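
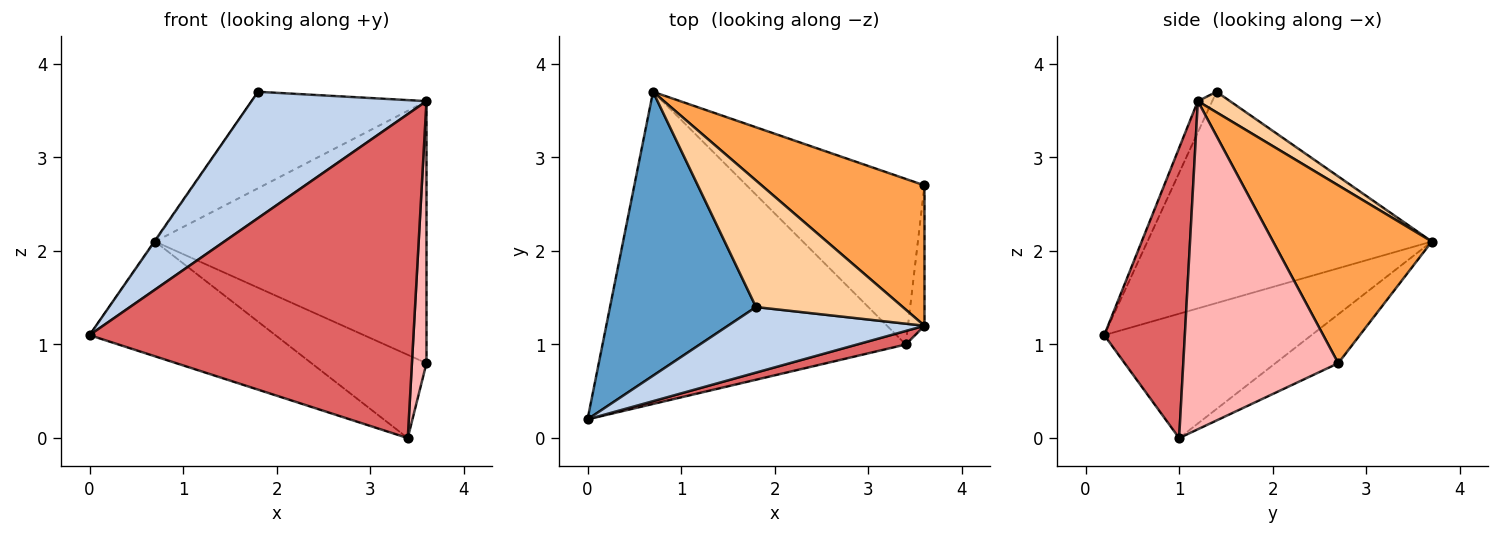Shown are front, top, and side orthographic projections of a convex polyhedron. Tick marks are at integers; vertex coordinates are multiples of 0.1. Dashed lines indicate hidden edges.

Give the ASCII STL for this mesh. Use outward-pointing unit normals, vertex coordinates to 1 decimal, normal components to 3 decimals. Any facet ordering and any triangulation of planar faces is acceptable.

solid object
 facet normal -0.823 0.002 0.569
  outer loop
   vertex 1.8 1.4 3.7
   vertex 0.7 3.7 2.1
   vertex 0.0 0.2 1.1
  endloop
 endfacet
 facet normal -0.073 -0.885 0.459
  outer loop
   vertex 3.6 1.2 3.6
   vertex 1.8 1.4 3.7
   vertex 0.0 0.2 1.1
  endloop
 endfacet
 facet normal 0.458 0.783 0.420
  outer loop
   vertex 3.6 1.2 3.6
   vertex 3.6 2.7 0.8
   vertex 0.7 3.7 2.1
  endloop
 endfacet
 facet normal 0.111 0.603 0.790
  outer loop
   vertex 3.6 1.2 3.6
   vertex 0.7 3.7 2.1
   vertex 1.8 1.4 3.7
  endloop
 endfacet
 facet normal -0.359 0.322 -0.876
  outer loop
   vertex 3.4 1.0 0.0
   vertex 0.0 0.2 1.1
   vertex 0.7 3.7 2.1
  endloop
 endfacet
 facet normal -0.238 0.436 -0.868
  outer loop
   vertex 3.4 1.0 0.0
   vertex 0.7 3.7 2.1
   vertex 3.6 2.7 0.8
  endloop
 endfacet
 facet normal 0.241 -0.970 0.040
  outer loop
   vertex 3.4 1.0 0.0
   vertex 3.6 1.2 3.6
   vertex 0.0 0.2 1.1
  endloop
 endfacet
 facet normal 0.994 -0.093 -0.050
  outer loop
   vertex 3.4 1.0 0.0
   vertex 3.6 2.7 0.8
   vertex 3.6 1.2 3.6
  endloop
 endfacet
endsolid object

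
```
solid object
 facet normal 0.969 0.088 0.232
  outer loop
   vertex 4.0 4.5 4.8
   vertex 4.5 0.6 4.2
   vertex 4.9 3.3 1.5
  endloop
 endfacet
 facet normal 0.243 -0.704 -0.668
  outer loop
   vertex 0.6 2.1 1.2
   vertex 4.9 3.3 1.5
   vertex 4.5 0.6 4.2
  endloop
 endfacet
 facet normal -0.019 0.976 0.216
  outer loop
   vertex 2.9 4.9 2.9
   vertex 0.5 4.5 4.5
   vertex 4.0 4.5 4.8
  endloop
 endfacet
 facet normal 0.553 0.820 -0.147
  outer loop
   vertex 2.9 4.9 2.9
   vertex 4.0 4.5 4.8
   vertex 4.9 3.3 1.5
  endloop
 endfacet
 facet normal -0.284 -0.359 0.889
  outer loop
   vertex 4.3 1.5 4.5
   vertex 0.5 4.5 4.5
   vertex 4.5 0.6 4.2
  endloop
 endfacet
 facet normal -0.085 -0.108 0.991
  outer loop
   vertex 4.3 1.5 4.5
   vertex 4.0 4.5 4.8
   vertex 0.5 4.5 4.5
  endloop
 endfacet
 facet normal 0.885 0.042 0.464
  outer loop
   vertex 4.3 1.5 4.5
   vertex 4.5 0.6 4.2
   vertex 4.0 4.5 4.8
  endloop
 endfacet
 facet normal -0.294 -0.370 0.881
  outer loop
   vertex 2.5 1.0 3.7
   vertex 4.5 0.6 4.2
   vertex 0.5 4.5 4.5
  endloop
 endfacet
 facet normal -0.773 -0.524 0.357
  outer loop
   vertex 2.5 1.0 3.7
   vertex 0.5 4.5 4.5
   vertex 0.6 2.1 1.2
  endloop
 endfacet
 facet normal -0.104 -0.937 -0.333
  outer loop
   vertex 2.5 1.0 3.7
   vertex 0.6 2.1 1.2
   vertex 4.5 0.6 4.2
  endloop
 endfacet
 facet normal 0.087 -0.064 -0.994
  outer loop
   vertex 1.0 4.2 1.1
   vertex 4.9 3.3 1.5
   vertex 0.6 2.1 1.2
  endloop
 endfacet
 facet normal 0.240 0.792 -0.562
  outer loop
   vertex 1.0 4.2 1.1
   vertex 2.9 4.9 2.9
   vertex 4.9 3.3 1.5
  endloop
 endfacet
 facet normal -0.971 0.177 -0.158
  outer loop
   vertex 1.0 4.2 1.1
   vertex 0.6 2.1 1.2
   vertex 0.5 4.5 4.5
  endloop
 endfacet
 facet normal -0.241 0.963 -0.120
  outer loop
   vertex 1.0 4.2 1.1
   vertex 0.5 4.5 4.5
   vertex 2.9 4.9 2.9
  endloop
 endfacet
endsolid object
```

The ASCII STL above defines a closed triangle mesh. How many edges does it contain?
21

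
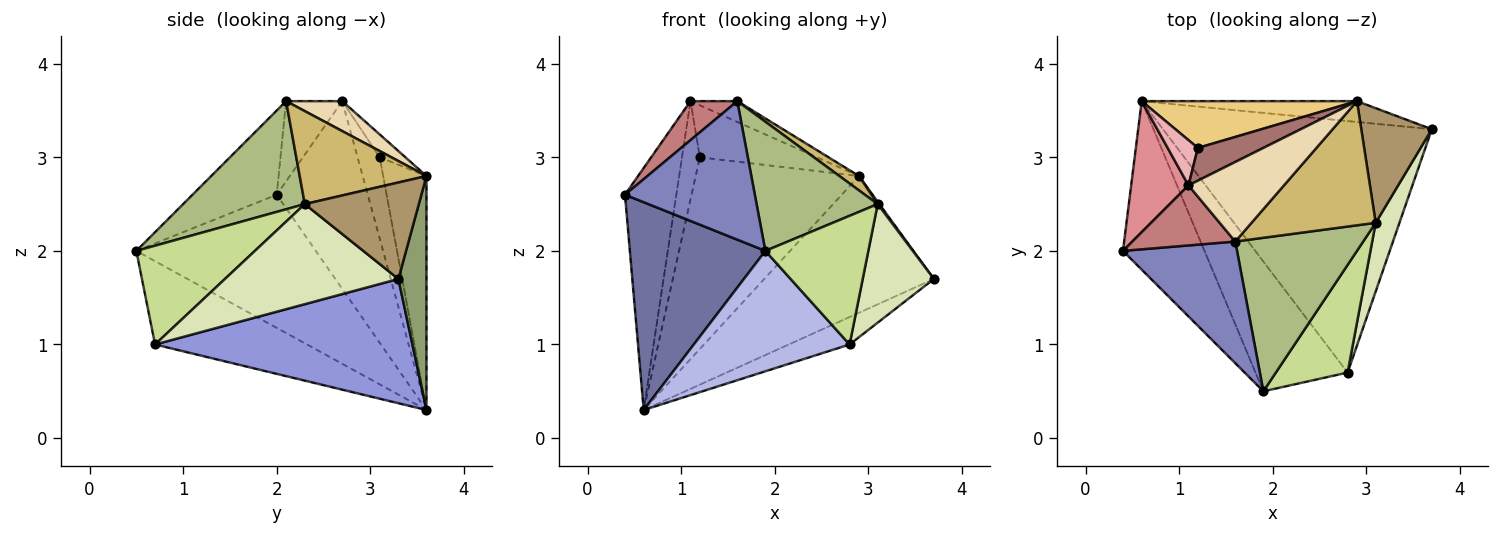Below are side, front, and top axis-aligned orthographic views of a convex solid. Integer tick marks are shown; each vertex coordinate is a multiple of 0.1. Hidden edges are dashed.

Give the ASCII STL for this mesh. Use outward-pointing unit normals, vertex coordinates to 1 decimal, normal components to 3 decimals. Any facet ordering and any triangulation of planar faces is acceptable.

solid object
 facet normal -0.717 -0.541 -0.439
  outer loop
   vertex 0.6 3.6 0.3
   vertex 1.9 0.5 2.0
   vertex 0.4 2.0 2.6
  endloop
 endfacet
 facet normal -0.438 -0.675 0.593
  outer loop
   vertex 1.6 2.1 3.6
   vertex 0.4 2.0 2.6
   vertex 1.9 0.5 2.0
  endloop
 endfacet
 facet normal 0.417 0.099 -0.903
  outer loop
   vertex 2.8 0.7 1.0
   vertex 0.6 3.6 0.3
   vertex 3.7 3.3 1.7
  endloop
 endfacet
 facet normal -0.553 -0.567 -0.611
  outer loop
   vertex 2.8 0.7 1.0
   vertex 1.9 0.5 2.0
   vertex 0.6 3.6 0.3
  endloop
 endfacet
 facet normal 0.162 0.976 -0.149
  outer loop
   vertex 2.9 3.6 2.8
   vertex 3.7 3.3 1.7
   vertex 0.6 3.6 0.3
  endloop
 endfacet
 facet normal 0.543 -0.541 0.642
  outer loop
   vertex 3.1 2.3 2.5
   vertex 1.6 2.1 3.6
   vertex 1.9 0.5 2.0
  endloop
 endfacet
 facet normal 0.662 -0.575 0.481
  outer loop
   vertex 3.1 2.3 2.5
   vertex 1.9 0.5 2.0
   vertex 2.8 0.7 1.0
  endloop
 endfacet
 facet normal 0.904 -0.371 0.215
  outer loop
   vertex 3.1 2.3 2.5
   vertex 2.8 0.7 1.0
   vertex 3.7 3.3 1.7
  endloop
 endfacet
 facet normal 0.807 -0.012 0.590
  outer loop
   vertex 3.1 2.3 2.5
   vertex 3.7 3.3 1.7
   vertex 2.9 3.6 2.8
  endloop
 endfacet
 facet normal 0.597 -0.092 0.797
  outer loop
   vertex 3.1 2.3 2.5
   vertex 2.9 3.6 2.8
   vertex 1.6 2.1 3.6
  endloop
 endfacet
 facet normal -0.250 0.941 0.230
  outer loop
   vertex 1.2 3.1 3.0
   vertex 2.9 3.6 2.8
   vertex 0.6 3.6 0.3
  endloop
 endfacet
 facet normal 0.290 0.242 0.926
  outer loop
   vertex 1.1 2.7 3.6
   vertex 1.6 2.1 3.6
   vertex 2.9 3.6 2.8
  endloop
 endfacet
 facet normal -0.183 0.832 0.524
  outer loop
   vertex 1.1 2.7 3.6
   vertex 2.9 3.6 2.8
   vertex 1.2 3.1 3.0
  endloop
 endfacet
 facet normal -0.547 -0.456 0.702
  outer loop
   vertex 1.1 2.7 3.6
   vertex 0.4 2.0 2.6
   vertex 1.6 2.1 3.6
  endloop
 endfacet
 facet normal -0.842 0.475 0.257
  outer loop
   vertex 1.1 2.7 3.6
   vertex 0.6 3.6 0.3
   vertex 0.4 2.0 2.6
  endloop
 endfacet
 facet normal -0.747 0.604 0.278
  outer loop
   vertex 1.1 2.7 3.6
   vertex 1.2 3.1 3.0
   vertex 0.6 3.6 0.3
  endloop
 endfacet
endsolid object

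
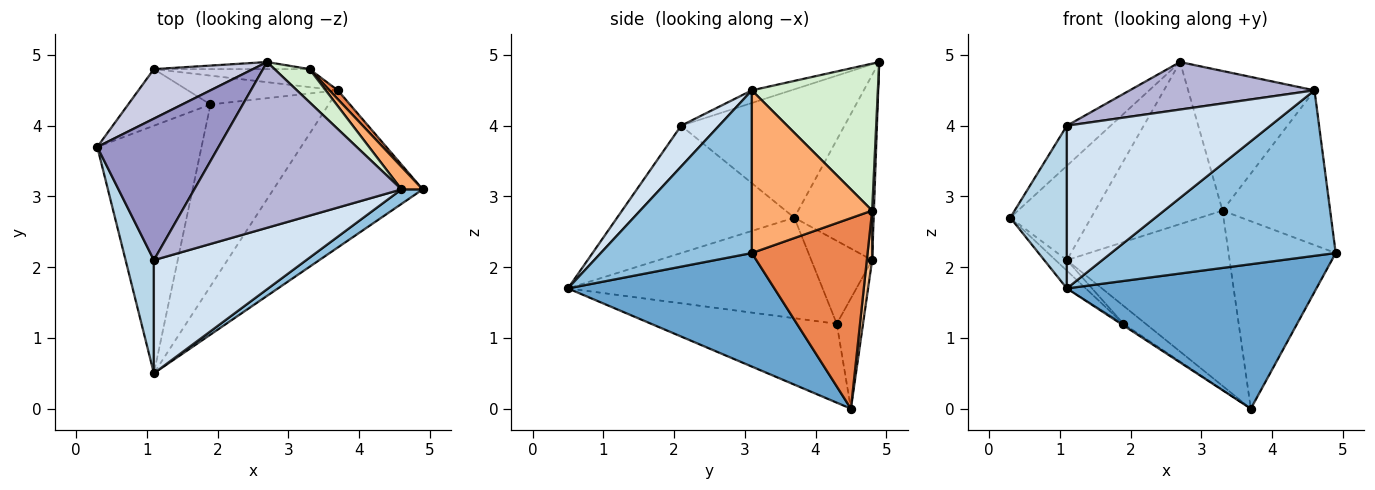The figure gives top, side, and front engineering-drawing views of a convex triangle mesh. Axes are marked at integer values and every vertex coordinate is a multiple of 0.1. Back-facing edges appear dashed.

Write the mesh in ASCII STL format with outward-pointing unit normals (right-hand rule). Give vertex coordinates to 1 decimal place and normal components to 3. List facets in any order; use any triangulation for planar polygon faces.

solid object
 facet normal 0.489 -0.591 -0.642
  outer loop
   vertex 3.7 4.5 0.0
   vertex 4.9 3.1 2.2
   vertex 1.1 0.5 1.7
  endloop
 endfacet
 facet normal 0.557 -0.828 0.073
  outer loop
   vertex 4.6 3.1 4.5
   vertex 1.1 0.5 1.7
   vertex 4.9 3.1 2.2
  endloop
 endfacet
 facet normal -0.932 -0.298 0.207
  outer loop
   vertex 1.1 2.1 4.0
   vertex 0.3 3.7 2.7
   vertex 1.1 0.5 1.7
  endloop
 endfacet
 facet normal 0.151 -0.811 0.564
  outer loop
   vertex 1.1 2.1 4.0
   vertex 1.1 0.5 1.7
   vertex 4.6 3.1 4.5
  endloop
 endfacet
 facet normal 0.733 0.679 0.032
  outer loop
   vertex 3.3 4.8 2.8
   vertex 4.9 3.1 2.2
   vertex 3.7 4.5 0.0
  endloop
 endfacet
 facet normal 0.742 0.664 0.097
  outer loop
   vertex 3.3 4.8 2.8
   vertex 4.6 3.1 4.5
   vertex 4.9 3.1 2.2
  endloop
 endfacet
 facet normal 0.032 0.994 -0.102
  outer loop
   vertex 3.3 4.8 2.8
   vertex 3.7 4.5 0.0
   vertex 1.1 4.8 2.1
  endloop
 endfacet
 facet normal -0.555 0.007 -0.832
  outer loop
   vertex 1.9 4.3 1.2
   vertex 3.7 4.5 0.0
   vertex 1.1 0.5 1.7
  endloop
 endfacet
 facet normal -0.530 0.448 -0.720
  outer loop
   vertex 1.9 4.3 1.2
   vertex 1.1 4.8 2.1
   vertex 3.7 4.5 0.0
  endloop
 endfacet
 facet normal -0.693 0.051 -0.719
  outer loop
   vertex 1.9 4.3 1.2
   vertex 1.1 0.5 1.7
   vertex 0.3 3.7 2.7
  endloop
 endfacet
 facet normal -0.704 0.131 -0.698
  outer loop
   vertex 1.9 4.3 1.2
   vertex 0.3 3.7 2.7
   vertex 1.1 4.8 2.1
  endloop
 endfacet
 facet normal 0.696 0.698 0.166
  outer loop
   vertex 2.7 4.9 4.9
   vertex 4.6 3.1 4.5
   vertex 3.3 4.8 2.8
  endloop
 endfacet
 facet normal -0.713 0.191 0.674
  outer loop
   vertex 2.7 4.9 4.9
   vertex 0.3 3.7 2.7
   vertex 1.1 2.1 4.0
  endloop
 endfacet
 facet normal -0.059 -0.275 0.960
  outer loop
   vertex 2.7 4.9 4.9
   vertex 1.1 2.1 4.0
   vertex 4.6 3.1 4.5
  endloop
 endfacet
 facet normal -0.656 0.668 0.351
  outer loop
   vertex 2.7 4.9 4.9
   vertex 1.1 4.8 2.1
   vertex 0.3 3.7 2.7
  endloop
 endfacet
 facet normal 0.014 0.999 -0.044
  outer loop
   vertex 2.7 4.9 4.9
   vertex 3.3 4.8 2.8
   vertex 1.1 4.8 2.1
  endloop
 endfacet
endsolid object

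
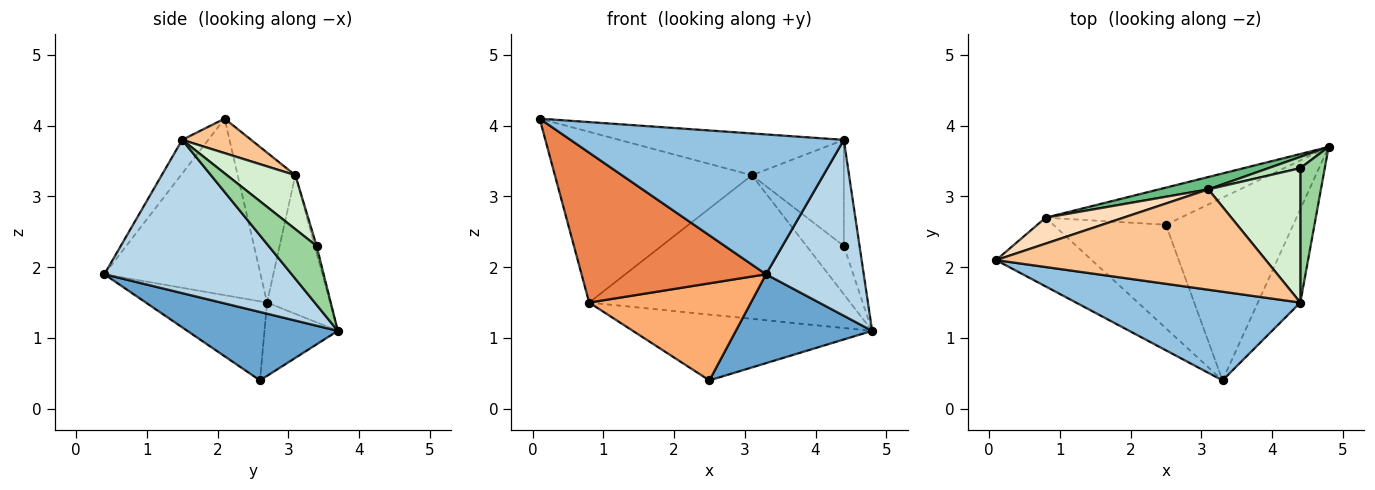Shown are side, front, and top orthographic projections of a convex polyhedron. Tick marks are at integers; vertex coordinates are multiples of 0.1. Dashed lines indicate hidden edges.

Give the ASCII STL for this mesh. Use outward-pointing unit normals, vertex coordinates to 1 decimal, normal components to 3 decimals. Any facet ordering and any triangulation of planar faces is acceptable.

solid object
 facet normal 0.435 -0.394 -0.810
  outer loop
   vertex 2.5 2.6 0.4
   vertex 4.8 3.7 1.1
   vertex 3.3 0.4 1.9
  endloop
 endfacet
 facet normal -0.080 -0.842 0.534
  outer loop
   vertex 4.4 1.5 3.8
   vertex 0.1 2.1 4.1
   vertex 3.3 0.4 1.9
  endloop
 endfacet
 facet normal 0.861 -0.449 -0.238
  outer loop
   vertex 4.4 1.5 3.8
   vertex 3.3 0.4 1.9
   vertex 4.8 3.7 1.1
  endloop
 endfacet
 facet normal -0.258 0.841 -0.475
  outer loop
   vertex 0.8 2.7 1.5
   vertex 4.8 3.7 1.1
   vertex 2.5 2.6 0.4
  endloop
 endfacet
 facet normal -0.610 -0.720 -0.330
  outer loop
   vertex 0.8 2.7 1.5
   vertex 3.3 0.4 1.9
   vertex 0.1 2.1 4.1
  endloop
 endfacet
 facet normal -0.456 -0.609 -0.649
  outer loop
   vertex 0.8 2.7 1.5
   vertex 2.5 2.6 0.4
   vertex 3.3 0.4 1.9
  endloop
 endfacet
 facet normal 0.117 0.382 0.917
  outer loop
   vertex 3.1 3.1 3.3
   vertex 0.1 2.1 4.1
   vertex 4.4 1.5 3.8
  endloop
 endfacet
 facet normal -0.278 0.950 0.144
  outer loop
   vertex 3.1 3.1 3.3
   vertex 0.8 2.7 1.5
   vertex 0.1 2.1 4.1
  endloop
 endfacet
 facet normal -0.234 0.969 0.084
  outer loop
   vertex 3.1 3.1 3.3
   vertex 4.8 3.7 1.1
   vertex 0.8 2.7 1.5
  endloop
 endfacet
 facet normal 0.884 0.290 0.367
  outer loop
   vertex 4.4 3.4 2.3
   vertex 4.4 1.5 3.8
   vertex 4.8 3.7 1.1
  endloop
 endfacet
 facet normal -0.050 0.973 0.226
  outer loop
   vertex 4.4 3.4 2.3
   vertex 4.8 3.7 1.1
   vertex 3.1 3.1 3.3
  endloop
 endfacet
 facet normal 0.418 0.563 0.713
  outer loop
   vertex 4.4 3.4 2.3
   vertex 3.1 3.1 3.3
   vertex 4.4 1.5 3.8
  endloop
 endfacet
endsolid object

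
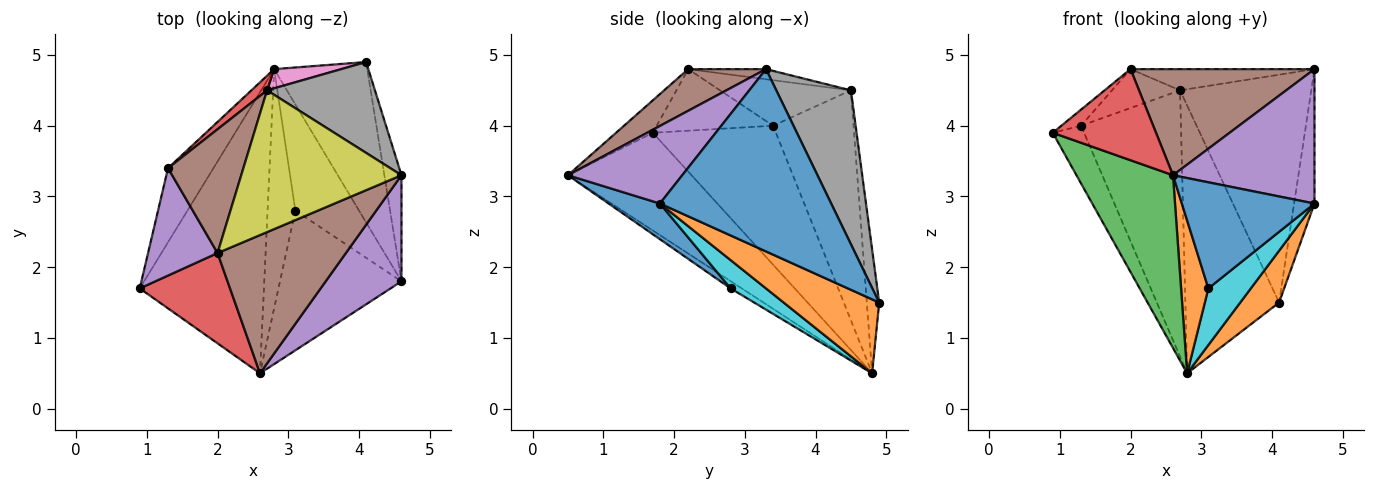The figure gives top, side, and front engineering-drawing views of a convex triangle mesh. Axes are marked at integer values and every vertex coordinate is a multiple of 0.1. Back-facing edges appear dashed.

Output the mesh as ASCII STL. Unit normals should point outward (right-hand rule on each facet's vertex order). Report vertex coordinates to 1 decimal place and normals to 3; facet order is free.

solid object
 facet normal 0.989 0.118 -0.093
  outer loop
   vertex 4.6 3.3 4.8
   vertex 4.6 1.8 2.9
   vertex 4.1 4.9 1.5
  endloop
 endfacet
 facet normal 0.603 -0.246 -0.759
  outer loop
   vertex 2.8 4.8 0.5
   vertex 4.1 4.9 1.5
   vertex 4.6 1.8 2.9
  endloop
 endfacet
 facet normal -0.557 -0.435 -0.708
  outer loop
   vertex 2.6 0.5 3.3
   vertex 0.9 1.7 3.9
   vertex 2.8 4.8 0.5
  endloop
 endfacet
 facet normal -0.245 -0.689 0.682
  outer loop
   vertex 2.6 0.5 3.3
   vertex 2.0 2.2 4.8
   vertex 0.9 1.7 3.9
  endloop
 endfacet
 facet normal 0.536 -0.663 0.523
  outer loop
   vertex 2.6 0.5 3.3
   vertex 4.6 1.8 2.9
   vertex 4.6 3.3 4.8
  endloop
 endfacet
 facet normal 0.249 -0.590 0.768
  outer loop
   vertex 2.6 0.5 3.3
   vertex 4.6 3.3 4.8
   vertex 2.0 2.2 4.8
  endloop
 endfacet
 facet normal -0.131 0.989 0.071
  outer loop
   vertex 2.7 4.5 4.5
   vertex 4.1 4.9 1.5
   vertex 2.8 4.8 0.5
  endloop
 endfacet
 facet normal 0.467 0.821 0.327
  outer loop
   vertex 2.7 4.5 4.5
   vertex 4.6 3.3 4.8
   vertex 4.1 4.9 1.5
  endloop
 endfacet
 facet normal -0.063 0.148 0.987
  outer loop
   vertex 2.7 4.5 4.5
   vertex 2.0 2.2 4.8
   vertex 4.6 3.3 4.8
  endloop
 endfacet
 facet normal 0.365 -0.438 -0.821
  outer loop
   vertex 3.1 2.8 1.7
   vertex 2.8 4.8 0.5
   vertex 4.6 1.8 2.9
  endloop
 endfacet
 facet normal 0.228 -0.589 -0.775
  outer loop
   vertex 3.1 2.8 1.7
   vertex 4.6 1.8 2.9
   vertex 2.6 0.5 3.3
  endloop
 endfacet
 facet normal -0.214 -0.526 -0.823
  outer loop
   vertex 3.1 2.8 1.7
   vertex 2.6 0.5 3.3
   vertex 2.8 4.8 0.5
  endloop
 endfacet
 facet normal -0.924 0.235 -0.302
  outer loop
   vertex 1.3 3.4 4.0
   vertex 2.8 4.8 0.5
   vertex 0.9 1.7 3.9
  endloop
 endfacet
 facet normal -0.627 0.778 0.043
  outer loop
   vertex 1.3 3.4 4.0
   vertex 2.7 4.5 4.5
   vertex 2.8 4.8 0.5
  endloop
 endfacet
 facet normal -0.659 0.111 0.744
  outer loop
   vertex 1.3 3.4 4.0
   vertex 0.9 1.7 3.9
   vertex 2.0 2.2 4.8
  endloop
 endfacet
 facet normal -0.499 0.260 0.827
  outer loop
   vertex 1.3 3.4 4.0
   vertex 2.0 2.2 4.8
   vertex 2.7 4.5 4.5
  endloop
 endfacet
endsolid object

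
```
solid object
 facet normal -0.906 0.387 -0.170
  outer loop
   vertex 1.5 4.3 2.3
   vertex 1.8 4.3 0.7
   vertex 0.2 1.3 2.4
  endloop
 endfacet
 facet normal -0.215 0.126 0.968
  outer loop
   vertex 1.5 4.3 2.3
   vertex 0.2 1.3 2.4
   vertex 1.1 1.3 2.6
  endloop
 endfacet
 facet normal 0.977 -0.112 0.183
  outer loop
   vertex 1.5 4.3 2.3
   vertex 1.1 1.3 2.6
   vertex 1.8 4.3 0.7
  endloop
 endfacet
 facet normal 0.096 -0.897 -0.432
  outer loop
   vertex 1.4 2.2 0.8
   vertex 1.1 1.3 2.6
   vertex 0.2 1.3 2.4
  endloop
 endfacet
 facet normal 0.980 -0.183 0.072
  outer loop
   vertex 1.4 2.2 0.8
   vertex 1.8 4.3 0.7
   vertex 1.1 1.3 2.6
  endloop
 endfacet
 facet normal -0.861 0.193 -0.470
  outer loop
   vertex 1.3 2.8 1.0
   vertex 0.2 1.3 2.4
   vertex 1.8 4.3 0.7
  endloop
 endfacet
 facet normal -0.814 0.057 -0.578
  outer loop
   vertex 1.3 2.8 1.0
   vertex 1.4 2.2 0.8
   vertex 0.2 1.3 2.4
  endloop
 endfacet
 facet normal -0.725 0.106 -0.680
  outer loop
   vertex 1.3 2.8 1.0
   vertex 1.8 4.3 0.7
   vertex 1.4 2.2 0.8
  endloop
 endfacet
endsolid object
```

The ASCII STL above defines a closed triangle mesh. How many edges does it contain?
12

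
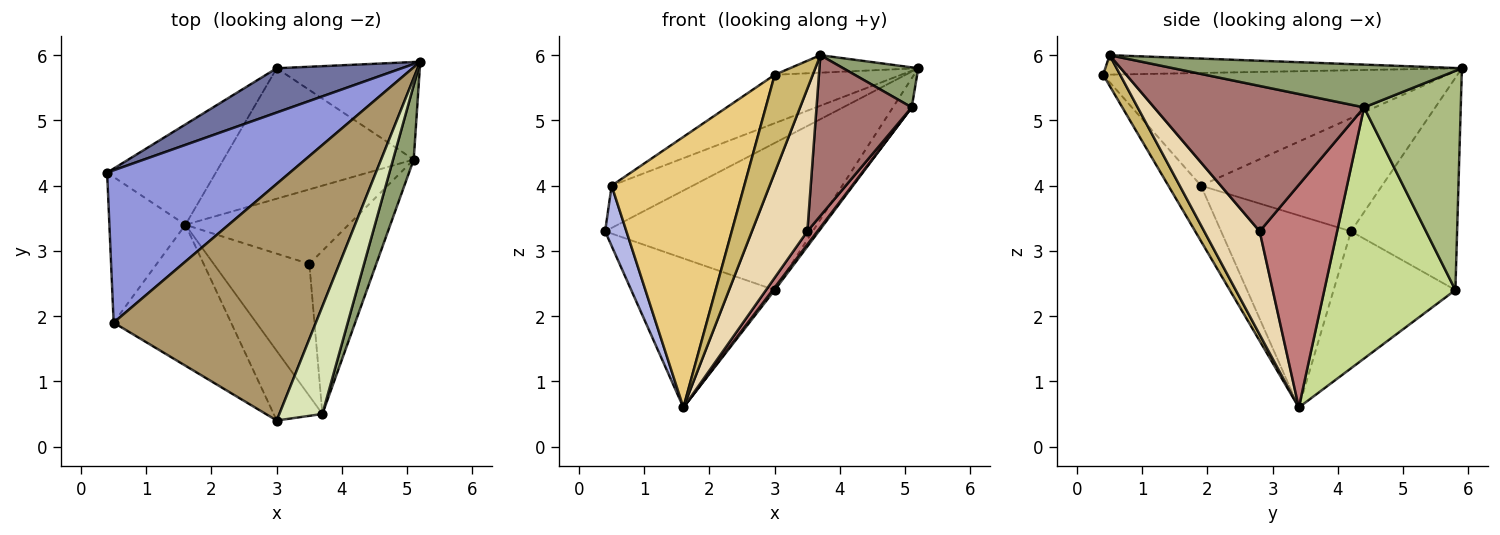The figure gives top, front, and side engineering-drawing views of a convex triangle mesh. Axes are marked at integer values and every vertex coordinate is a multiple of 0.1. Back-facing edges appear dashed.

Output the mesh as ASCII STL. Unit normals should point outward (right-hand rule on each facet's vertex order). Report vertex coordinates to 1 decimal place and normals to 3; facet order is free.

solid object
 facet normal -0.440 0.860 0.259
  outer loop
   vertex 3.0 5.8 2.4
   vertex 0.4 4.2 3.3
   vertex 5.2 5.9 5.8
  endloop
 endfacet
 facet normal -0.576 0.678 -0.457
  outer loop
   vertex 3.0 5.8 2.4
   vertex 1.6 3.4 0.6
   vertex 0.4 4.2 3.3
  endloop
 endfacet
 facet normal -0.512 0.230 0.828
  outer loop
   vertex 0.5 1.9 4.0
   vertex 5.2 5.9 5.8
   vertex 0.4 4.2 3.3
  endloop
 endfacet
 facet normal -0.919 -0.151 -0.364
  outer loop
   vertex 0.5 1.9 4.0
   vertex 0.4 4.2 3.3
   vertex 1.6 3.4 0.6
  endloop
 endfacet
 facet normal 0.877 -0.228 0.424
  outer loop
   vertex 5.1 4.4 5.2
   vertex 5.2 5.9 5.8
   vertex 3.7 0.5 6.0
  endloop
 endfacet
 facet normal 0.826 0.161 -0.540
  outer loop
   vertex 5.1 4.4 5.2
   vertex 3.0 5.8 2.4
   vertex 5.2 5.9 5.8
  endloop
 endfacet
 facet normal 0.797 -0.012 -0.604
  outer loop
   vertex 5.1 4.4 5.2
   vertex 1.6 3.4 0.6
   vertex 3.0 5.8 2.4
  endloop
 endfacet
 facet normal -0.407 0.147 0.901
  outer loop
   vertex 3.0 0.4 5.7
   vertex 3.7 0.5 6.0
   vertex 5.2 5.9 5.8
  endloop
 endfacet
 facet normal -0.479 0.176 0.860
  outer loop
   vertex 3.0 0.4 5.7
   vertex 5.2 5.9 5.8
   vertex 0.5 1.9 4.0
  endloop
 endfacet
 facet normal 0.343 -0.766 -0.544
  outer loop
   vertex 3.0 0.4 5.7
   vertex 1.6 3.4 0.6
   vertex 3.7 0.5 6.0
  endloop
 endfacet
 facet normal -0.213 -0.867 -0.451
  outer loop
   vertex 3.0 0.4 5.7
   vertex 0.5 1.9 4.0
   vertex 1.6 3.4 0.6
  endloop
 endfacet
 facet normal 0.592 -0.592 -0.548
  outer loop
   vertex 3.5 2.8 3.3
   vertex 3.7 0.5 6.0
   vertex 1.6 3.4 0.6
  endloop
 endfacet
 facet normal 0.840 -0.381 -0.387
  outer loop
   vertex 3.5 2.8 3.3
   vertex 5.1 4.4 5.2
   vertex 3.7 0.5 6.0
  endloop
 endfacet
 facet normal 0.802 -0.104 -0.588
  outer loop
   vertex 3.5 2.8 3.3
   vertex 1.6 3.4 0.6
   vertex 5.1 4.4 5.2
  endloop
 endfacet
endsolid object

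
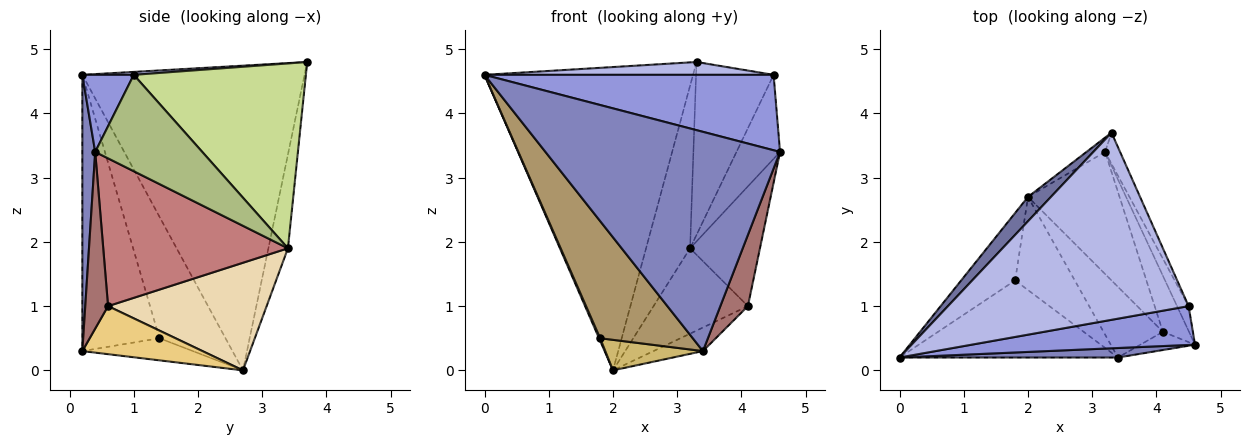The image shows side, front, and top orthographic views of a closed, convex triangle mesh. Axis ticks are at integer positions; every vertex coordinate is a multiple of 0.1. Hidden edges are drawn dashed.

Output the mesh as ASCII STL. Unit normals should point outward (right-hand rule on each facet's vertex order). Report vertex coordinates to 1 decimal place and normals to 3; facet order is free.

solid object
 facet normal -0.728 0.683 0.055
  outer loop
   vertex 2.0 2.7 0.0
   vertex 0.0 0.2 4.6
   vertex 3.3 3.7 4.8
  endloop
 endfacet
 facet normal 0.055 -0.998 0.043
  outer loop
   vertex 3.4 0.2 0.3
   vertex 4.6 0.4 3.4
   vertex 0.0 0.2 4.6
  endloop
 endfacet
 facet normal 0.156 -0.878 0.452
  outer loop
   vertex 4.5 1.0 4.6
   vertex 0.0 0.2 4.6
   vertex 4.6 0.4 3.4
  endloop
 endfacet
 facet normal 0.012 -0.068 0.998
  outer loop
   vertex 4.5 1.0 4.6
   vertex 3.3 3.7 4.8
   vertex 0.0 0.2 4.6
  endloop
 endfacet
 facet normal -0.404 0.911 -0.080
  outer loop
   vertex 3.2 3.4 1.9
   vertex 2.0 2.7 0.0
   vertex 3.3 3.7 4.8
  endloop
 endfacet
 facet normal 0.921 0.374 -0.110
  outer loop
   vertex 3.2 3.4 1.9
   vertex 4.5 1.0 4.6
   vertex 4.6 0.4 3.4
  endloop
 endfacet
 facet normal 0.909 0.410 -0.074
  outer loop
   vertex 3.2 3.4 1.9
   vertex 3.3 3.7 4.8
   vertex 4.5 1.0 4.6
  endloop
 endfacet
 facet normal -0.914 -0.015 -0.406
  outer loop
   vertex 1.8 1.4 0.5
   vertex 0.0 0.2 4.6
   vertex 2.0 2.7 0.0
  endloop
 endfacet
 facet normal -0.571 -0.686 -0.451
  outer loop
   vertex 1.8 1.4 0.5
   vertex 3.4 0.2 0.3
   vertex 0.0 0.2 4.6
  endloop
 endfacet
 facet normal -0.332 -0.294 -0.896
  outer loop
   vertex 1.8 1.4 0.5
   vertex 2.0 2.7 0.0
   vertex 3.4 0.2 0.3
  endloop
 endfacet
 facet normal 0.609 0.251 -0.752
  outer loop
   vertex 4.1 0.6 1.0
   vertex 3.4 0.2 0.3
   vertex 2.0 2.7 0.0
  endloop
 endfacet
 facet normal 0.694 0.413 -0.590
  outer loop
   vertex 4.1 0.6 1.0
   vertex 2.0 2.7 0.0
   vertex 3.2 3.4 1.9
  endloop
 endfacet
 facet normal 0.625 -0.756 -0.193
  outer loop
   vertex 4.1 0.6 1.0
   vertex 4.6 0.4 3.4
   vertex 3.4 0.2 0.3
  endloop
 endfacet
 facet normal 0.923 0.349 -0.163
  outer loop
   vertex 4.1 0.6 1.0
   vertex 3.2 3.4 1.9
   vertex 4.6 0.4 3.4
  endloop
 endfacet
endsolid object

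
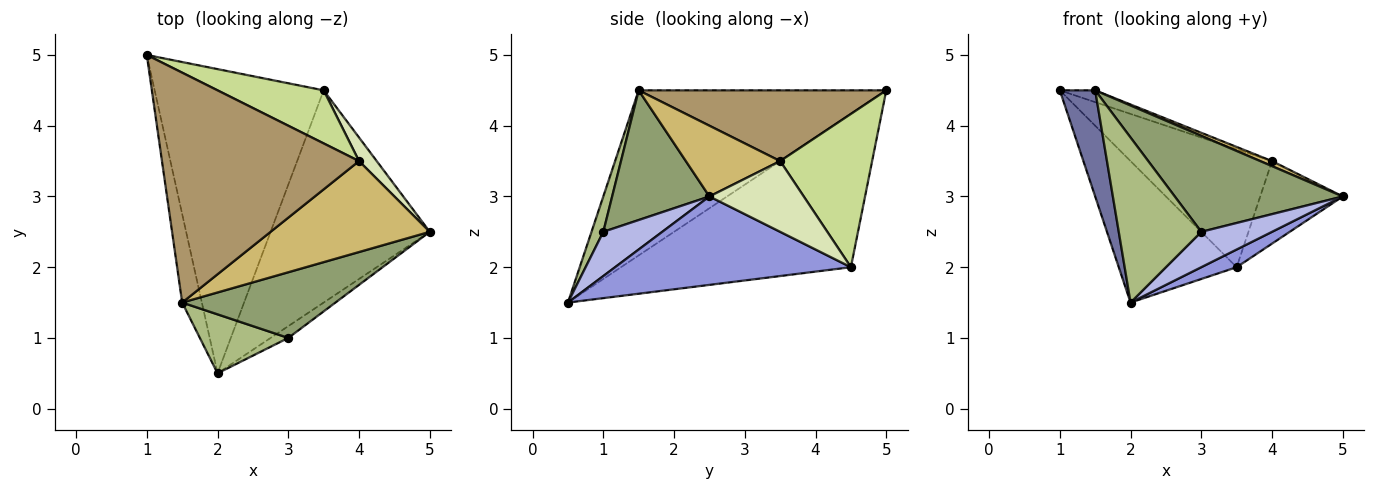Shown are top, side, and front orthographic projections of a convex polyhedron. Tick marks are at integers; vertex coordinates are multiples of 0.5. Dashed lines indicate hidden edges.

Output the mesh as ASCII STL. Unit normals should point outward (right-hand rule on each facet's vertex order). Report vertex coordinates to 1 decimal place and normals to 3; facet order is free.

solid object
 facet normal -0.983 -0.140 -0.117
  outer loop
   vertex 1.5 1.5 4.5
   vertex 1.0 5.0 4.5
   vertex 2.0 0.5 1.5
  endloop
 endfacet
 facet normal -0.635 0.326 -0.700
  outer loop
   vertex 3.5 4.5 2.0
   vertex 2.0 0.5 1.5
   vertex 1.0 5.0 4.5
  endloop
 endfacet
 facet normal 0.484 -0.073 -0.872
  outer loop
   vertex 3.5 4.5 2.0
   vertex 5.0 2.5 3.0
   vertex 2.0 0.5 1.5
  endloop
 endfacet
 facet normal 0.620 -0.744 -0.248
  outer loop
   vertex 3.0 1.0 2.5
   vertex 2.0 0.5 1.5
   vertex 5.0 2.5 3.0
  endloop
 endfacet
 facet normal 0.431 -0.745 0.510
  outer loop
   vertex 3.0 1.0 2.5
   vertex 5.0 2.5 3.0
   vertex 1.5 1.5 4.5
  endloop
 endfacet
 facet normal 0.133 -0.933 0.333
  outer loop
   vertex 3.0 1.0 2.5
   vertex 1.5 1.5 4.5
   vertex 2.0 0.5 1.5
  endloop
 endfacet
 facet normal 0.510 0.784 0.353
  outer loop
   vertex 4.0 3.5 3.5
   vertex 3.5 4.5 2.0
   vertex 1.0 5.0 4.5
  endloop
 endfacet
 facet normal 0.740 0.647 0.185
  outer loop
   vertex 4.0 3.5 3.5
   vertex 5.0 2.5 3.0
   vertex 3.5 4.5 2.0
  endloop
 endfacet
 facet normal 0.337 0.048 0.940
  outer loop
   vertex 4.0 3.5 3.5
   vertex 1.0 5.0 4.5
   vertex 1.5 1.5 4.5
  endloop
 endfacet
 facet normal 0.406 -0.051 0.913
  outer loop
   vertex 4.0 3.5 3.5
   vertex 1.5 1.5 4.5
   vertex 5.0 2.5 3.0
  endloop
 endfacet
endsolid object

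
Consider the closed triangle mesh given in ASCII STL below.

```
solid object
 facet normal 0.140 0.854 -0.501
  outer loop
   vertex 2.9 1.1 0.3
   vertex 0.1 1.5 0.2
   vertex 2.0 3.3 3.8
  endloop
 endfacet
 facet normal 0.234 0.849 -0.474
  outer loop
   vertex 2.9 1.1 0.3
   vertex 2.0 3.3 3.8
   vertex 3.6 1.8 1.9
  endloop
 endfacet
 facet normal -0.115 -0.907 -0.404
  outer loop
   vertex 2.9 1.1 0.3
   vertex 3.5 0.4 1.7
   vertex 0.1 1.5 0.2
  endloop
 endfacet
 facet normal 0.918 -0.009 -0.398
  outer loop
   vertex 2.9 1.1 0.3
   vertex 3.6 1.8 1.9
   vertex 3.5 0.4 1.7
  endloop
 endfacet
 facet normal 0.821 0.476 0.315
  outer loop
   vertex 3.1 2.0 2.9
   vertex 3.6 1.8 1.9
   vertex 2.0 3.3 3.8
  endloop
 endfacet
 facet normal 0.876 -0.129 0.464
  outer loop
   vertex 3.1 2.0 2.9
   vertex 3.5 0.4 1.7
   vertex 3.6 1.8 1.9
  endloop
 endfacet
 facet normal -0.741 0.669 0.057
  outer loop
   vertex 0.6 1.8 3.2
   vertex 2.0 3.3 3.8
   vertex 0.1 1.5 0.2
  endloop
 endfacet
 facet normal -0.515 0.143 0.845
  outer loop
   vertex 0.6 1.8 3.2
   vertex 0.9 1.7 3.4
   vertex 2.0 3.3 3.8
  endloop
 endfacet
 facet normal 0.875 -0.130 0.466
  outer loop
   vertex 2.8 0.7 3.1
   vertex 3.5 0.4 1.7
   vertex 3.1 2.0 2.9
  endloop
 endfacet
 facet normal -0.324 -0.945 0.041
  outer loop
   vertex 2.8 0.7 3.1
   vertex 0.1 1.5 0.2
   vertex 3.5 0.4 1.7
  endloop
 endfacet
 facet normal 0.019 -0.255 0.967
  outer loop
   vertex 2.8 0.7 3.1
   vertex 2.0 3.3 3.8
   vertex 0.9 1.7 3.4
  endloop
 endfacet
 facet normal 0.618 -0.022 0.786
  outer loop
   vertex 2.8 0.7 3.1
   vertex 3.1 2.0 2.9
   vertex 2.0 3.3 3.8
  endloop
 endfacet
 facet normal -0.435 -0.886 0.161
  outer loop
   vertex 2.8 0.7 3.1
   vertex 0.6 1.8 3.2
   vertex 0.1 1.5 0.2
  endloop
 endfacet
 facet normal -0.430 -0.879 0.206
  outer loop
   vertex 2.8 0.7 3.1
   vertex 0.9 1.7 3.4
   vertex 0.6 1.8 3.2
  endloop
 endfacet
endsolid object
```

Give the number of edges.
21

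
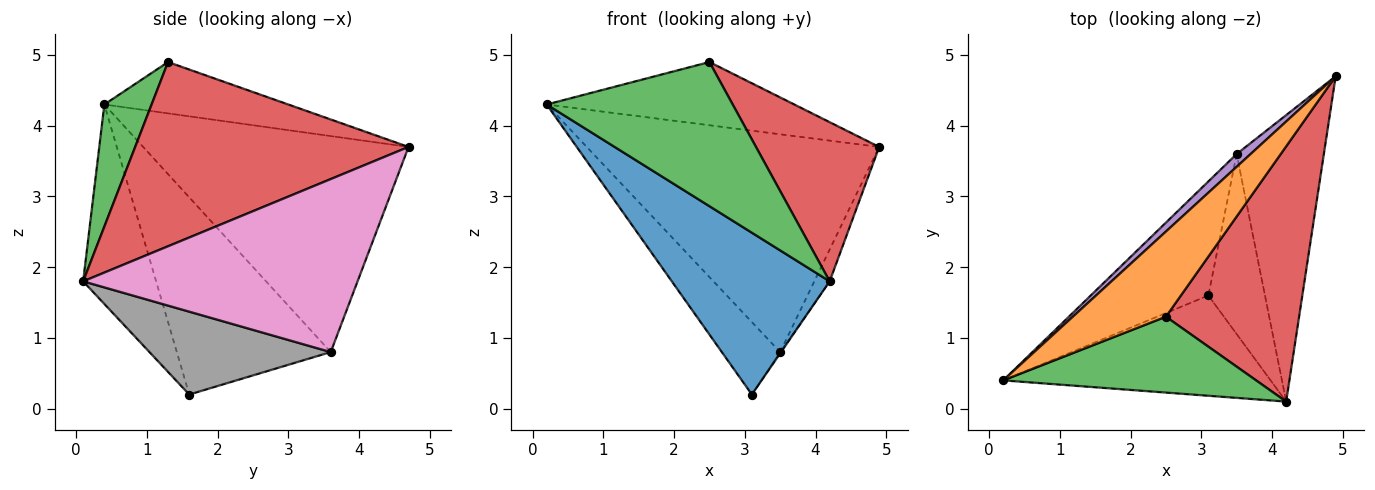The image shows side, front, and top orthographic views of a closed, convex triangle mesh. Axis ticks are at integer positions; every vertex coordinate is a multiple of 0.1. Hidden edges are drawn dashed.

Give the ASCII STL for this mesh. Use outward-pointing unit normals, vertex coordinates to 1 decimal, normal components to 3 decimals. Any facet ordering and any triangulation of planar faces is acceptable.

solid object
 facet normal -0.366 -0.791 -0.490
  outer loop
   vertex 3.1 1.6 0.2
   vertex 4.2 0.1 1.8
   vertex 0.2 0.4 4.3
  endloop
 endfacet
 facet normal -0.405 0.545 0.734
  outer loop
   vertex 2.5 1.3 4.9
   vertex 4.9 4.7 3.7
   vertex 0.2 0.4 4.3
  endloop
 endfacet
 facet normal 0.219 -0.863 0.454
  outer loop
   vertex 2.5 1.3 4.9
   vertex 0.2 0.4 4.3
   vertex 4.2 0.1 1.8
  endloop
 endfacet
 facet normal 0.761 -0.343 0.550
  outer loop
   vertex 2.5 1.3 4.9
   vertex 4.2 0.1 1.8
   vertex 4.9 4.7 3.7
  endloop
 endfacet
 facet normal -0.671 0.740 0.043
  outer loop
   vertex 3.5 3.6 0.8
   vertex 0.2 0.4 4.3
   vertex 4.9 4.7 3.7
  endloop
 endfacet
 facet normal -0.817 0.309 -0.487
  outer loop
   vertex 3.5 3.6 0.8
   vertex 3.1 1.6 0.2
   vertex 0.2 0.4 4.3
  endloop
 endfacet
 facet normal 0.892 0.050 -0.450
  outer loop
   vertex 3.5 3.6 0.8
   vertex 4.9 4.7 3.7
   vertex 4.2 0.1 1.8
  endloop
 endfacet
 facet normal 0.826 0.004 -0.564
  outer loop
   vertex 3.5 3.6 0.8
   vertex 4.2 0.1 1.8
   vertex 3.1 1.6 0.2
  endloop
 endfacet
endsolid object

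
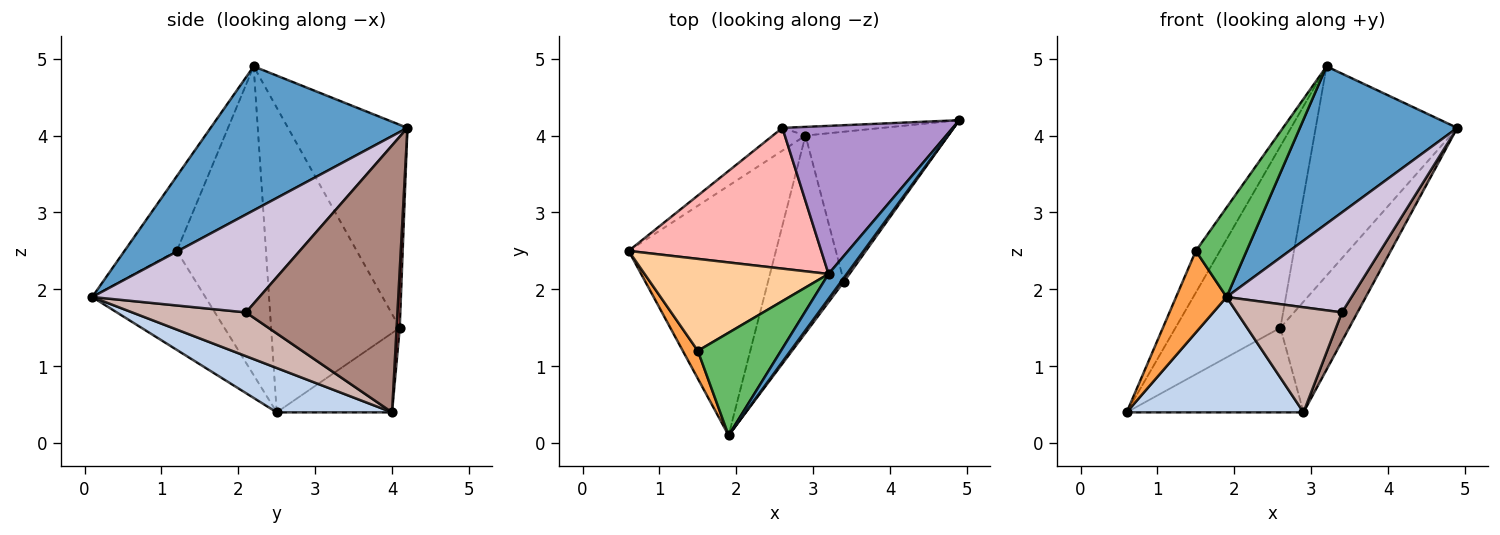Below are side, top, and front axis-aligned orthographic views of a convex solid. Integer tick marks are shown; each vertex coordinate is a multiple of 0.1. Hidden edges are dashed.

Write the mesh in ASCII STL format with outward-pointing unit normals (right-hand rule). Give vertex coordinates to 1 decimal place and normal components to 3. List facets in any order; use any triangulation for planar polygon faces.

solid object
 facet normal 0.777 -0.621 0.098
  outer loop
   vertex 3.2 2.2 4.9
   vertex 1.9 0.1 1.9
   vertex 4.9 4.2 4.1
  endloop
 endfacet
 facet normal 0.264 -0.404 -0.876
  outer loop
   vertex 2.9 4.0 0.4
   vertex 1.9 0.1 1.9
   vertex 0.6 2.5 0.4
  endloop
 endfacet
 facet normal -0.904 -0.404 0.138
  outer loop
   vertex 1.5 1.2 2.5
   vertex 0.6 2.5 0.4
   vertex 1.9 0.1 1.9
  endloop
 endfacet
 facet normal -0.837 0.226 0.499
  outer loop
   vertex 1.5 1.2 2.5
   vertex 3.2 2.2 4.9
   vertex 0.6 2.5 0.4
  endloop
 endfacet
 facet normal -0.561 -0.544 0.624
  outer loop
   vertex 1.5 1.2 2.5
   vertex 1.9 0.1 1.9
   vertex 3.2 2.2 4.9
  endloop
 endfacet
 facet normal -0.533 0.817 -0.220
  outer loop
   vertex 2.6 4.1 1.5
   vertex 2.9 4.0 0.4
   vertex 0.6 2.5 0.4
  endloop
 endfacet
 facet normal 0.045 0.996 -0.078
  outer loop
   vertex 2.6 4.1 1.5
   vertex 4.9 4.2 4.1
   vertex 2.9 4.0 0.4
  endloop
 endfacet
 facet normal -0.696 0.568 0.440
  outer loop
   vertex 2.6 4.1 1.5
   vertex 0.6 2.5 0.4
   vertex 3.2 2.2 4.9
  endloop
 endfacet
 facet normal -0.567 0.672 0.476
  outer loop
   vertex 2.6 4.1 1.5
   vertex 3.2 2.2 4.9
   vertex 4.9 4.2 4.1
  endloop
 endfacet
 facet normal 0.801 -0.598 0.023
  outer loop
   vertex 3.4 2.1 1.7
   vertex 4.9 4.2 4.1
   vertex 1.9 0.1 1.9
  endloop
 endfacet
 facet normal 0.878 -0.090 -0.470
  outer loop
   vertex 3.4 2.1 1.7
   vertex 2.9 4.0 0.4
   vertex 4.9 4.2 4.1
  endloop
 endfacet
 facet normal 0.454 -0.419 -0.787
  outer loop
   vertex 3.4 2.1 1.7
   vertex 1.9 0.1 1.9
   vertex 2.9 4.0 0.4
  endloop
 endfacet
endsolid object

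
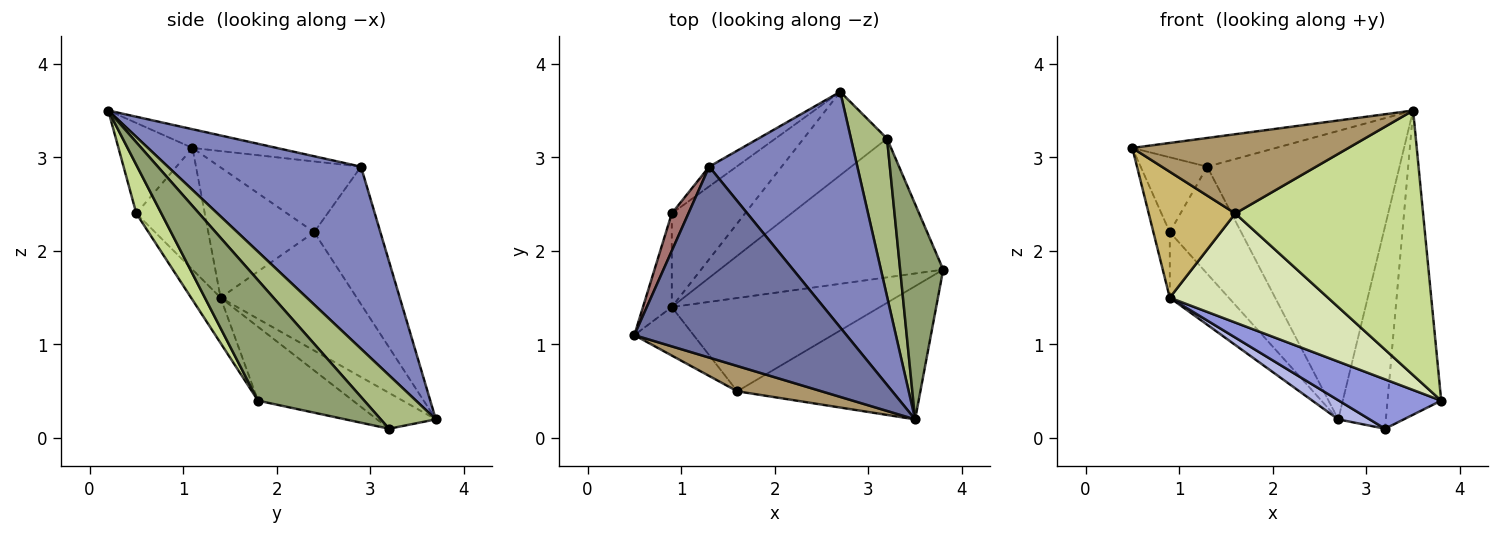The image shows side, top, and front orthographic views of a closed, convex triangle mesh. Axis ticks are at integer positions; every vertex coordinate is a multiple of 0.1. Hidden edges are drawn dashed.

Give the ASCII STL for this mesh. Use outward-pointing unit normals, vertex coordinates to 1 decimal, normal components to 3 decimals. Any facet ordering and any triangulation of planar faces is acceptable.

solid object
 facet normal -0.087 0.148 0.985
  outer loop
   vertex 1.3 2.9 2.9
   vertex 0.5 1.1 3.1
   vertex 3.5 0.2 3.5
  endloop
 endfacet
 facet normal 0.614 0.611 0.499
  outer loop
   vertex 1.3 2.9 2.9
   vertex 3.5 0.2 3.5
   vertex 2.7 3.7 0.2
  endloop
 endfacet
 facet normal -0.297 -0.320 -0.900
  outer loop
   vertex 3.2 3.2 0.1
   vertex 3.8 1.8 0.4
   vertex 0.9 1.4 1.5
  endloop
 endfacet
 facet normal -0.386 -0.206 -0.899
  outer loop
   vertex 3.2 3.2 0.1
   vertex 0.9 1.4 1.5
   vertex 2.7 3.7 0.2
  endloop
 endfacet
 facet normal 0.850 0.430 0.304
  outer loop
   vertex 3.2 3.2 0.1
   vertex 3.5 0.2 3.5
   vertex 3.8 1.8 0.4
  endloop
 endfacet
 facet normal 0.674 0.583 0.455
  outer loop
   vertex 3.2 3.2 0.1
   vertex 2.7 3.7 0.2
   vertex 3.5 0.2 3.5
  endloop
 endfacet
 facet normal 0.118 -0.887 -0.446
  outer loop
   vertex 1.6 0.5 2.4
   vertex 3.8 1.8 0.4
   vertex 3.5 0.2 3.5
  endloop
 endfacet
 facet normal -0.140 -0.753 -0.643
  outer loop
   vertex 1.6 0.5 2.4
   vertex 0.9 1.4 1.5
   vertex 3.8 1.8 0.4
  endloop
 endfacet
 facet normal -0.310 -0.906 0.289
  outer loop
   vertex 1.6 0.5 2.4
   vertex 3.5 0.2 3.5
   vertex 0.5 1.1 3.1
  endloop
 endfacet
 facet normal -0.594 -0.751 -0.289
  outer loop
   vertex 1.6 0.5 2.4
   vertex 0.5 1.1 3.1
   vertex 0.9 1.4 1.5
  endloop
 endfacet
 facet normal -0.674 0.727 -0.134
  outer loop
   vertex 0.9 2.4 2.2
   vertex 1.3 2.9 2.9
   vertex 2.7 3.7 0.2
  endloop
 endfacet
 facet normal -0.798 0.346 -0.494
  outer loop
   vertex 0.9 2.4 2.2
   vertex 2.7 3.7 0.2
   vertex 0.9 1.4 1.5
  endloop
 endfacet
 facet normal -0.885 0.416 0.208
  outer loop
   vertex 0.9 2.4 2.2
   vertex 0.5 1.1 3.1
   vertex 1.3 2.9 2.9
  endloop
 endfacet
 facet normal -0.965 0.149 -0.213
  outer loop
   vertex 0.9 2.4 2.2
   vertex 0.9 1.4 1.5
   vertex 0.5 1.1 3.1
  endloop
 endfacet
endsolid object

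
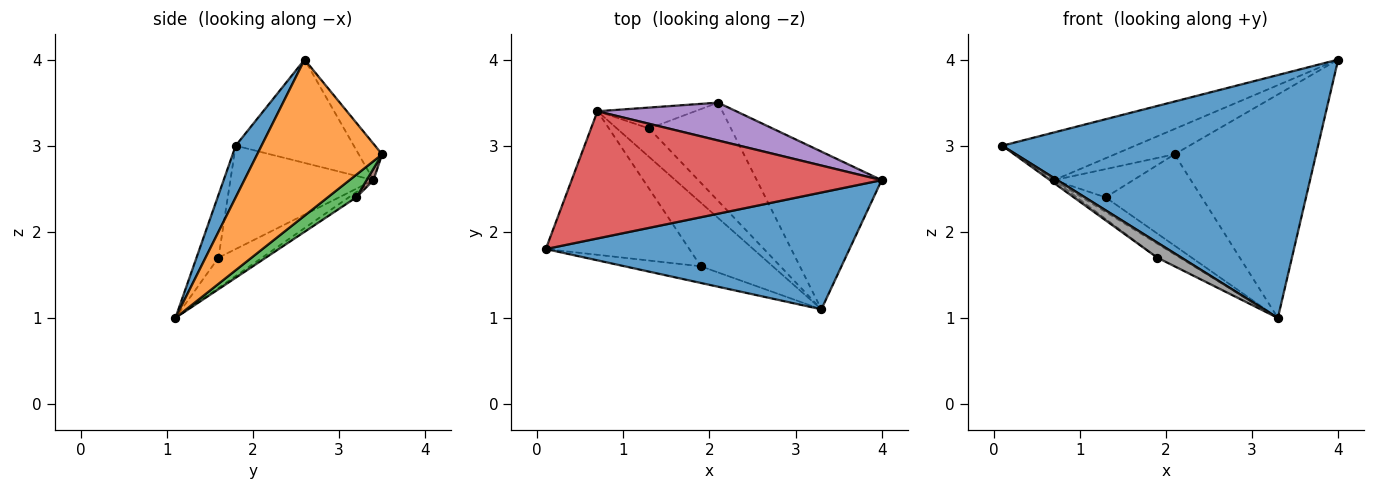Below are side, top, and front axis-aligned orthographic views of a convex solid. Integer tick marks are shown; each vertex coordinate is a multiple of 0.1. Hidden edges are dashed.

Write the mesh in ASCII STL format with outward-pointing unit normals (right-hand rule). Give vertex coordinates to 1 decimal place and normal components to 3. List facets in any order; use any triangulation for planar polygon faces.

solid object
 facet normal 0.074 -0.899 0.432
  outer loop
   vertex 3.3 1.1 1.0
   vertex 4.0 2.6 4.0
   vertex 0.1 1.8 3.0
  endloop
 endfacet
 facet normal 0.585 0.663 -0.468
  outer loop
   vertex 2.1 3.5 2.9
   vertex 4.0 2.6 4.0
   vertex 3.3 1.1 1.0
  endloop
 endfacet
 facet normal 0.198 0.667 -0.718
  outer loop
   vertex 1.3 3.2 2.4
   vertex 2.1 3.5 2.9
   vertex 3.3 1.1 1.0
  endloop
 endfacet
 facet normal -0.298 0.335 0.894
  outer loop
   vertex 0.7 3.4 2.6
   vertex 0.1 1.8 3.0
   vertex 4.0 2.6 4.0
  endloop
 endfacet
 facet normal -0.213 0.543 0.812
  outer loop
   vertex 0.7 3.4 2.6
   vertex 4.0 2.6 4.0
   vertex 2.1 3.5 2.9
  endloop
 endfacet
 facet normal 0.070 0.802 -0.593
  outer loop
   vertex 0.7 3.4 2.6
   vertex 2.1 3.5 2.9
   vertex 1.3 3.2 2.4
  endloop
 endfacet
 facet normal -0.143 0.451 -0.881
  outer loop
   vertex 0.7 3.4 2.6
   vertex 1.3 3.2 2.4
   vertex 3.3 1.1 1.0
  endloop
 endfacet
 facet normal -0.521 -0.572 -0.633
  outer loop
   vertex 1.9 1.6 1.7
   vertex 3.3 1.1 1.0
   vertex 0.1 1.8 3.0
  endloop
 endfacet
 facet normal -0.584 0.016 -0.811
  outer loop
   vertex 1.9 1.6 1.7
   vertex 0.1 1.8 3.0
   vertex 0.7 3.4 2.6
  endloop
 endfacet
 facet normal -0.381 0.198 -0.903
  outer loop
   vertex 1.9 1.6 1.7
   vertex 0.7 3.4 2.6
   vertex 3.3 1.1 1.0
  endloop
 endfacet
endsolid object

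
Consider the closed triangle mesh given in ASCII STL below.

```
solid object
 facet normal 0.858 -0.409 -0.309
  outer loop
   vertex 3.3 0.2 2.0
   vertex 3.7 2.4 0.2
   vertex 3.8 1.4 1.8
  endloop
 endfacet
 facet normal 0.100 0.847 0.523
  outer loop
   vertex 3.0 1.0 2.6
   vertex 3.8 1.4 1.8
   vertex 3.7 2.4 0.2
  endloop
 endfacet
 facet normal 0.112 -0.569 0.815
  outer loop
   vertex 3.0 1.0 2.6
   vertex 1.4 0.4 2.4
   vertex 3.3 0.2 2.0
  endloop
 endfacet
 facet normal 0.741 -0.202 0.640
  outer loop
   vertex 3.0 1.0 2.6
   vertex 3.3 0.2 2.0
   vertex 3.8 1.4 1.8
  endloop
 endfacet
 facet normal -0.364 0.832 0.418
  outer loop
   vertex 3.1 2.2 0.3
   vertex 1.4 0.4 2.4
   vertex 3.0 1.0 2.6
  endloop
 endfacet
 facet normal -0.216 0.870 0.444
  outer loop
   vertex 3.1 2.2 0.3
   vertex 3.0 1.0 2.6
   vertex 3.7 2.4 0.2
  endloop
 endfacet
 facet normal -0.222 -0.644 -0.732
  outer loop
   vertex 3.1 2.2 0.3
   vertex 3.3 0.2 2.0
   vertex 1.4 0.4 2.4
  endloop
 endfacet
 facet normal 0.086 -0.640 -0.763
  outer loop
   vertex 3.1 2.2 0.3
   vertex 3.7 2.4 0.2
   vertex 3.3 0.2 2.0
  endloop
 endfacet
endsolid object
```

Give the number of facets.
8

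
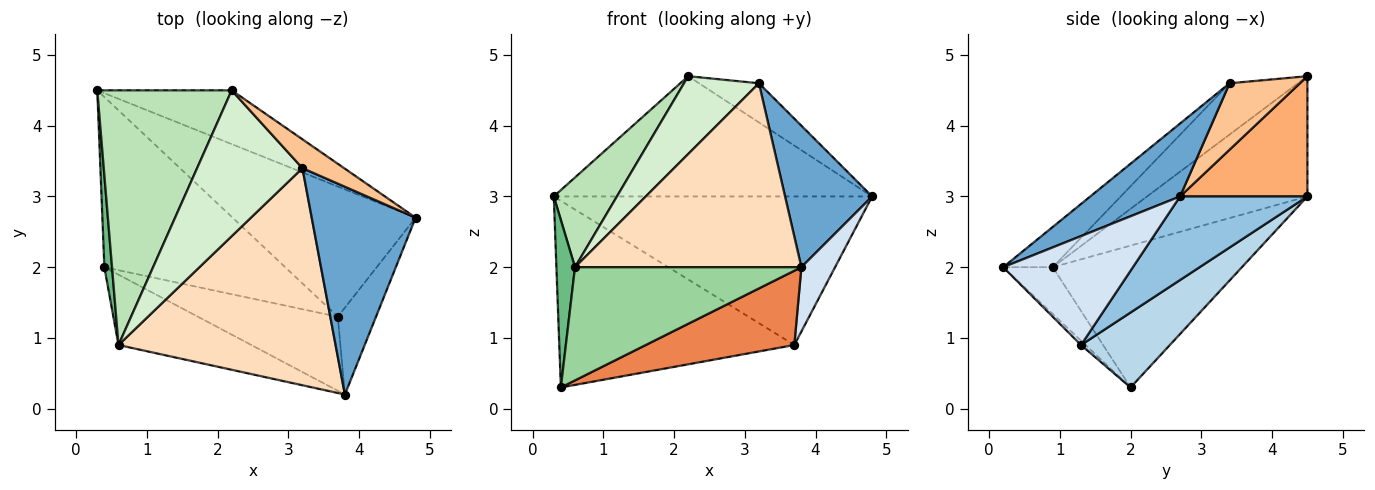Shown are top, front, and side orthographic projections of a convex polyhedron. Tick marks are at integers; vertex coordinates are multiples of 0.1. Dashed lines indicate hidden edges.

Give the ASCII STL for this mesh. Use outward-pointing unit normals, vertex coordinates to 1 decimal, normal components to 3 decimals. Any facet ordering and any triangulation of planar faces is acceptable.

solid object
 facet normal 0.502 -0.487 0.715
  outer loop
   vertex 3.2 3.4 4.6
   vertex 3.8 0.2 2.0
   vertex 4.8 2.7 3.0
  endloop
 endfacet
 facet normal 0.288 0.720 -0.631
  outer loop
   vertex 3.7 1.3 0.9
   vertex 0.3 4.5 3.0
   vertex 4.8 2.7 3.0
  endloop
 endfacet
 facet normal 0.269 0.712 -0.649
  outer loop
   vertex 3.7 1.3 0.9
   vertex 0.4 2.0 0.3
   vertex 0.3 4.5 3.0
  endloop
 endfacet
 facet normal 0.917 -0.238 -0.321
  outer loop
   vertex 3.7 1.3 0.9
   vertex 4.8 2.7 3.0
   vertex 3.8 0.2 2.0
  endloop
 endfacet
 facet normal -0.022 -0.708 -0.706
  outer loop
   vertex 3.7 1.3 0.9
   vertex 3.8 0.2 2.0
   vertex 0.4 2.0 0.3
  endloop
 endfacet
 facet normal 0.343 0.858 -0.383
  outer loop
   vertex 2.2 4.5 4.7
   vertex 4.8 2.7 3.0
   vertex 0.3 4.5 3.0
  endloop
 endfacet
 facet normal 0.687 0.585 0.431
  outer loop
   vertex 2.2 4.5 4.7
   vertex 3.2 3.4 4.6
   vertex 4.8 2.7 3.0
  endloop
 endfacet
 facet normal -0.140 -0.640 0.755
  outer loop
   vertex 0.6 0.9 2.0
   vertex 3.8 0.2 2.0
   vertex 3.2 3.4 4.6
  endloop
 endfacet
 facet normal -0.994 -0.098 0.054
  outer loop
   vertex 0.6 0.9 2.0
   vertex 0.3 4.5 3.0
   vertex 0.4 2.0 0.3
  endloop
 endfacet
 facet normal -0.183 -0.835 -0.519
  outer loop
   vertex 0.6 0.9 2.0
   vertex 0.4 2.0 0.3
   vertex 3.8 0.2 2.0
  endloop
 endfacet
 facet normal -0.645 -0.254 0.721
  outer loop
   vertex 0.6 0.9 2.0
   vertex 2.2 4.5 4.7
   vertex 0.3 4.5 3.0
  endloop
 endfacet
 facet normal -0.395 -0.433 0.811
  outer loop
   vertex 0.6 0.9 2.0
   vertex 3.2 3.4 4.6
   vertex 2.2 4.5 4.7
  endloop
 endfacet
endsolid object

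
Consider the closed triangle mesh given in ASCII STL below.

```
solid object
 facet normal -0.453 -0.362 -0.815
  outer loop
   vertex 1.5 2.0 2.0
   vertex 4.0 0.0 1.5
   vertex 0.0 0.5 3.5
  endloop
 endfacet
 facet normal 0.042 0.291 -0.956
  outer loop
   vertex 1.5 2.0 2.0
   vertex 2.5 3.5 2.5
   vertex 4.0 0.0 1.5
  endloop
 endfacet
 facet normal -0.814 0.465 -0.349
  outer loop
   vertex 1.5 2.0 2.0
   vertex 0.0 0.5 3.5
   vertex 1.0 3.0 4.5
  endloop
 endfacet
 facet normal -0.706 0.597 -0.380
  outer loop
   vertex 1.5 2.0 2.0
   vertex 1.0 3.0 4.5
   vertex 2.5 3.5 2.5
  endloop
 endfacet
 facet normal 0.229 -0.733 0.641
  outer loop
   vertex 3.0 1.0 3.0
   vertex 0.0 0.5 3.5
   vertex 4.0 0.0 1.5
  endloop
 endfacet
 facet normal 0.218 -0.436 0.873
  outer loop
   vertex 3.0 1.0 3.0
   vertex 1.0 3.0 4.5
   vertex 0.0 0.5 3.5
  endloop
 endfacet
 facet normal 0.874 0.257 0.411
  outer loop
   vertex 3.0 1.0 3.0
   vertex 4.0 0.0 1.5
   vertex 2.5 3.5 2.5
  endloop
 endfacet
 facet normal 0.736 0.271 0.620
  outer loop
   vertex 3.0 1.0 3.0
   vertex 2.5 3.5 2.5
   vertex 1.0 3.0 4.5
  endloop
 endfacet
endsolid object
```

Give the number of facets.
8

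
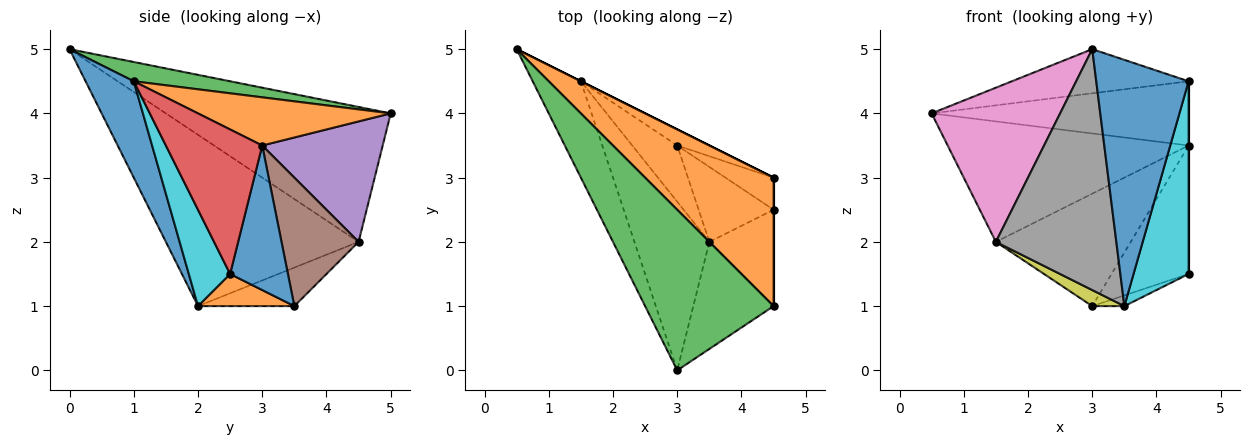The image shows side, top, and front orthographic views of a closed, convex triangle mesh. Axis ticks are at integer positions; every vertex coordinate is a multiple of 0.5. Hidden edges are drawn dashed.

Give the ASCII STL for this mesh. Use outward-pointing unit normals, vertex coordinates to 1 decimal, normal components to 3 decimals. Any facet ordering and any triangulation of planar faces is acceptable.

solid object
 facet normal 0.588 0.784 -0.196
  outer loop
   vertex 4.5 2.5 1.5
   vertex 3.0 3.5 1.0
   vertex 4.5 3.0 3.5
  endloop
 endfacet
 facet normal 0.318 0.424 0.848
  outer loop
   vertex 4.5 1.0 4.5
   vertex 4.5 3.0 3.5
   vertex 0.5 5.0 4.0
  endloop
 endfacet
 facet normal 0.143 0.262 0.954
  outer loop
   vertex 4.5 1.0 4.5
   vertex 0.5 5.0 4.0
   vertex 3.0 0.0 5.0
  endloop
 endfacet
 facet normal 1.000 0.000 0.000
  outer loop
   vertex 4.5 1.0 4.5
   vertex 4.5 2.5 1.5
   vertex 4.5 3.0 3.5
  endloop
 endfacet
 facet normal 0.447 0.894 0.000
  outer loop
   vertex 1.5 4.5 2.0
   vertex 0.5 5.0 4.0
   vertex 4.5 3.0 3.5
  endloop
 endfacet
 facet normal 0.492 0.862 -0.123
  outer loop
   vertex 1.5 4.5 2.0
   vertex 4.5 3.0 3.5
   vertex 3.0 3.5 1.0
  endloop
 endfacet
 facet normal -0.829 -0.474 -0.296
  outer loop
   vertex 1.5 4.5 2.0
   vertex 3.0 0.0 5.0
   vertex 0.5 5.0 4.0
  endloop
 endfacet
 facet normal -0.795 -0.497 -0.348
  outer loop
   vertex 3.5 2.0 1.0
   vertex 3.0 0.0 5.0
   vertex 1.5 4.5 2.0
  endloop
 endfacet
 facet normal -0.636 -0.212 -0.742
  outer loop
   vertex 3.5 2.0 1.0
   vertex 1.5 4.5 2.0
   vertex 3.0 3.5 1.0
  endloop
 endfacet
 facet normal 0.557 -0.743 -0.371
  outer loop
   vertex 3.5 2.0 1.0
   vertex 4.5 2.5 1.5
   vertex 4.5 1.0 4.5
  endloop
 endfacet
 facet normal 0.432 -0.827 -0.360
  outer loop
   vertex 3.5 2.0 1.0
   vertex 4.5 1.0 4.5
   vertex 3.0 0.0 5.0
  endloop
 endfacet
 facet normal 0.391 0.130 -0.911
  outer loop
   vertex 3.5 2.0 1.0
   vertex 3.0 3.5 1.0
   vertex 4.5 2.5 1.5
  endloop
 endfacet
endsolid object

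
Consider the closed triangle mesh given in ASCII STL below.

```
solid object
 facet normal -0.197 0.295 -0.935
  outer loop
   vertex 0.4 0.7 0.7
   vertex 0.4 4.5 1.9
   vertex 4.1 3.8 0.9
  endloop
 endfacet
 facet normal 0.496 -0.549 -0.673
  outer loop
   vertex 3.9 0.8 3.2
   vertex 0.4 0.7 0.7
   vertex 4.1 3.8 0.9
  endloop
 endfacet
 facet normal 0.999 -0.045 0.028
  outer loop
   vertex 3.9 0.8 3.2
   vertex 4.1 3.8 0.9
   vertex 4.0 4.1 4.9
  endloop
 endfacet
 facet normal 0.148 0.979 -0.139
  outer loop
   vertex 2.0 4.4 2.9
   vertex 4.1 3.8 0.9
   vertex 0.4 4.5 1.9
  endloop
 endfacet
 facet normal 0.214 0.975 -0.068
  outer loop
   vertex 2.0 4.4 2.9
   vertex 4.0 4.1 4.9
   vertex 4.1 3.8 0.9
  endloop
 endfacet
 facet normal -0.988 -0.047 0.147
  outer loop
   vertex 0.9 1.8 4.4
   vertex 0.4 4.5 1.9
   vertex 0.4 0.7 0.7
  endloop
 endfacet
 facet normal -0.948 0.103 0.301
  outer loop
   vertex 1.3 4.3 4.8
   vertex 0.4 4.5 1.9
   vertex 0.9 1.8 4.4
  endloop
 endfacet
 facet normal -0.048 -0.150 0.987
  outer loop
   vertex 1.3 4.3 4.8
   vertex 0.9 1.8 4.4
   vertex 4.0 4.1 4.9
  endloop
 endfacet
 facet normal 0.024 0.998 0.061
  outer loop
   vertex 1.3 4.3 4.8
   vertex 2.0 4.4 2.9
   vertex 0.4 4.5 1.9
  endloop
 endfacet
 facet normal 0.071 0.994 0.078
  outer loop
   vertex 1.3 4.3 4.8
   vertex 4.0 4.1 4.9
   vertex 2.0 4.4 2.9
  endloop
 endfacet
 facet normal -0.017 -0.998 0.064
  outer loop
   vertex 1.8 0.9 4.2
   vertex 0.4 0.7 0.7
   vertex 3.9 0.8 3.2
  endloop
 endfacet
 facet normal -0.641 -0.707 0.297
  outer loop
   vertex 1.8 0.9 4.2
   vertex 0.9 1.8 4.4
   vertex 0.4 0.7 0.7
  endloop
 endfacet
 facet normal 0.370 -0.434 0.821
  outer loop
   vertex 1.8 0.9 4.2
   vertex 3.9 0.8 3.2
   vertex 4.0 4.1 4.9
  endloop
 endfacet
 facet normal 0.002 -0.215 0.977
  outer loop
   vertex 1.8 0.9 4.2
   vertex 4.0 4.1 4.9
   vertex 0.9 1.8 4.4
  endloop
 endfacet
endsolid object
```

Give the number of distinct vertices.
9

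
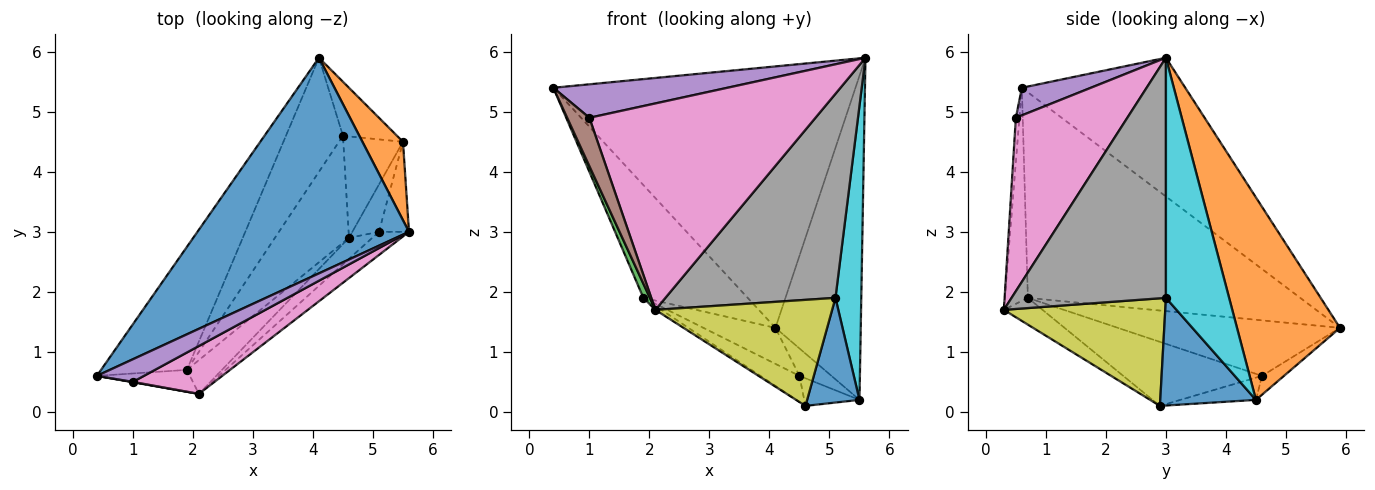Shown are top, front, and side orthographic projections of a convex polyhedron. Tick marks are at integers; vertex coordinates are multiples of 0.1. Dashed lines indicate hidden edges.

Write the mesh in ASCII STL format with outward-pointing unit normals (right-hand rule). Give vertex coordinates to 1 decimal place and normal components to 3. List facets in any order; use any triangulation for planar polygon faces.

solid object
 facet normal -0.385 0.712 0.587
  outer loop
   vertex 4.1 5.9 1.4
   vertex 0.4 0.6 5.4
   vertex 5.6 3.0 5.9
  endloop
 endfacet
 facet normal 0.761 0.630 0.153
  outer loop
   vertex 5.5 4.5 0.2
   vertex 4.1 5.9 1.4
   vertex 5.6 3.0 5.9
  endloop
 endfacet
 facet normal -0.297 0.432 -0.851
  outer loop
   vertex 4.5 4.6 0.6
   vertex 4.1 5.9 1.4
   vertex 5.5 4.5 0.2
  endloop
 endfacet
 facet normal -0.338 0.247 -0.908
  outer loop
   vertex 4.5 4.6 0.6
   vertex 5.5 4.5 0.2
   vertex 4.6 2.9 0.1
  endloop
 endfacet
 facet normal 0.312 -0.787 0.532
  outer loop
   vertex 1.0 0.5 4.9
   vertex 5.6 3.0 5.9
   vertex 0.4 0.6 5.4
  endloop
 endfacet
 facet normal -0.159 -0.987 0.007
  outer loop
   vertex 1.0 0.5 4.9
   vertex 0.4 0.6 5.4
   vertex 2.1 0.3 1.7
  endloop
 endfacet
 facet normal 0.433 -0.878 0.204
  outer loop
   vertex 1.0 0.5 4.9
   vertex 2.1 0.3 1.7
   vertex 5.6 3.0 5.9
  endloop
 endfacet
 facet normal 0.670 -0.738 -0.084
  outer loop
   vertex 5.1 3.0 1.9
   vertex 5.6 3.0 5.9
   vertex 2.1 0.3 1.7
  endloop
 endfacet
 facet normal 0.667 -0.731 -0.145
  outer loop
   vertex 5.1 3.0 1.9
   vertex 2.1 0.3 1.7
   vertex 4.6 2.9 0.1
  endloop
 endfacet
 facet normal 0.920 -0.376 -0.115
  outer loop
   vertex 5.1 3.0 1.9
   vertex 5.5 4.5 0.2
   vertex 5.6 3.0 5.9
  endloop
 endfacet
 facet normal 0.857 -0.469 -0.212
  outer loop
   vertex 5.1 3.0 1.9
   vertex 4.6 2.9 0.1
   vertex 5.5 4.5 0.2
  endloop
 endfacet
 facet normal -0.870 0.333 -0.363
  outer loop
   vertex 1.9 0.7 1.9
   vertex 0.4 0.6 5.4
   vertex 4.1 5.9 1.4
  endloop
 endfacet
 facet normal -0.887 -0.250 -0.387
  outer loop
   vertex 1.9 0.7 1.9
   vertex 2.1 0.3 1.7
   vertex 0.4 0.6 5.4
  endloop
 endfacet
 facet normal -0.680 0.221 -0.699
  outer loop
   vertex 1.9 0.7 1.9
   vertex 4.1 5.9 1.4
   vertex 4.5 4.6 0.6
  endloop
 endfacet
 facet normal -0.604 0.094 -0.791
  outer loop
   vertex 1.9 0.7 1.9
   vertex 4.6 2.9 0.1
   vertex 2.1 0.3 1.7
  endloop
 endfacet
 facet normal -0.643 0.181 -0.744
  outer loop
   vertex 1.9 0.7 1.9
   vertex 4.5 4.6 0.6
   vertex 4.6 2.9 0.1
  endloop
 endfacet
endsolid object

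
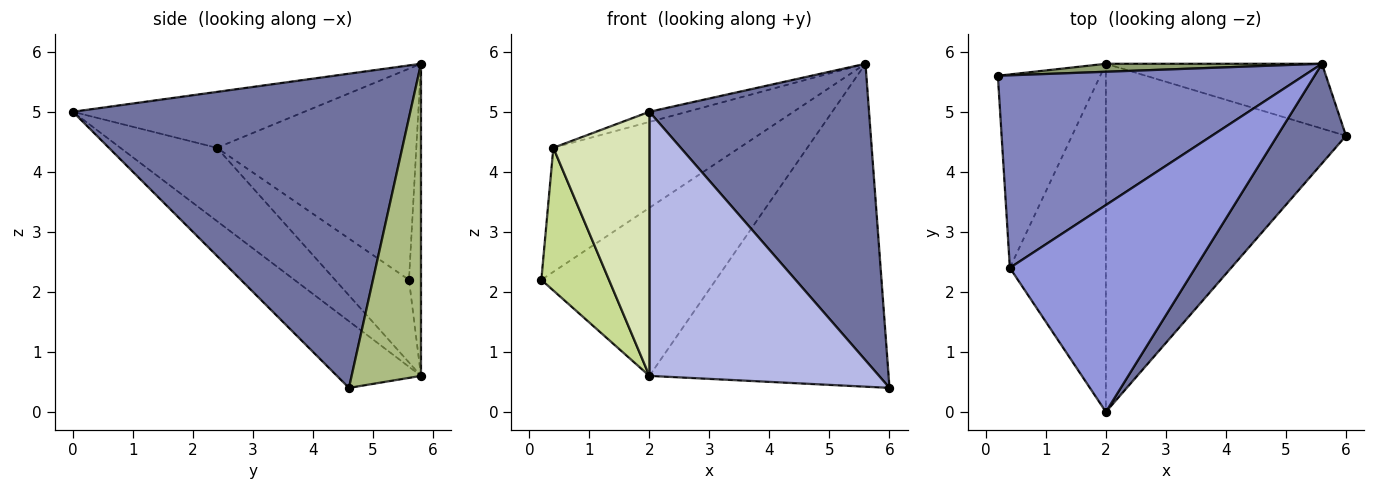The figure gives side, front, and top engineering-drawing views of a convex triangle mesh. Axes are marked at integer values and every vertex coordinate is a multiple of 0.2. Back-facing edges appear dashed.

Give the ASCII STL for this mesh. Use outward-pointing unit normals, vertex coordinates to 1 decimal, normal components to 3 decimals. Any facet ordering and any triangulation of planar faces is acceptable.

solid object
 facet normal 0.824 -0.537 0.180
  outer loop
   vertex 5.6 5.8 5.8
   vertex 2.0 0.0 5.0
   vertex 6.0 4.6 0.4
  endloop
 endfacet
 facet normal -0.502 0.468 0.727
  outer loop
   vertex 0.4 2.4 4.4
   vertex 5.6 5.8 5.8
   vertex 0.2 5.6 2.2
  endloop
 endfacet
 facet normal -0.288 0.047 0.956
  outer loop
   vertex 0.4 2.4 4.4
   vertex 2.0 0.0 5.0
   vertex 5.6 5.8 5.8
  endloop
 endfacet
 facet normal -0.216 -0.590 -0.778
  outer loop
   vertex 2.0 5.8 0.6
   vertex 6.0 4.6 0.4
   vertex 2.0 0.0 5.0
  endloop
 endfacet
 facet normal -0.069 0.997 0.047
  outer loop
   vertex 2.0 5.8 0.6
   vertex 0.2 5.6 2.2
   vertex 5.6 5.8 5.8
  endloop
 endfacet
 facet normal 0.273 0.943 -0.189
  outer loop
   vertex 2.0 5.8 0.6
   vertex 5.6 5.8 5.8
   vertex 6.0 4.6 0.4
  endloop
 endfacet
 facet normal -0.545 -0.498 -0.675
  outer loop
   vertex 2.0 5.8 0.6
   vertex 0.4 2.4 4.4
   vertex 0.2 5.6 2.2
  endloop
 endfacet
 facet normal -0.519 -0.516 -0.681
  outer loop
   vertex 2.0 5.8 0.6
   vertex 2.0 0.0 5.0
   vertex 0.4 2.4 4.4
  endloop
 endfacet
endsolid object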